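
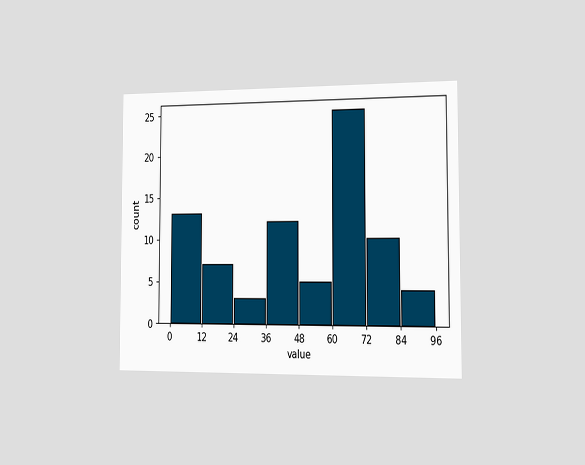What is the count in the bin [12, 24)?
The chart is viewed slightly from the right. The [12, 24) bin has height 7.

7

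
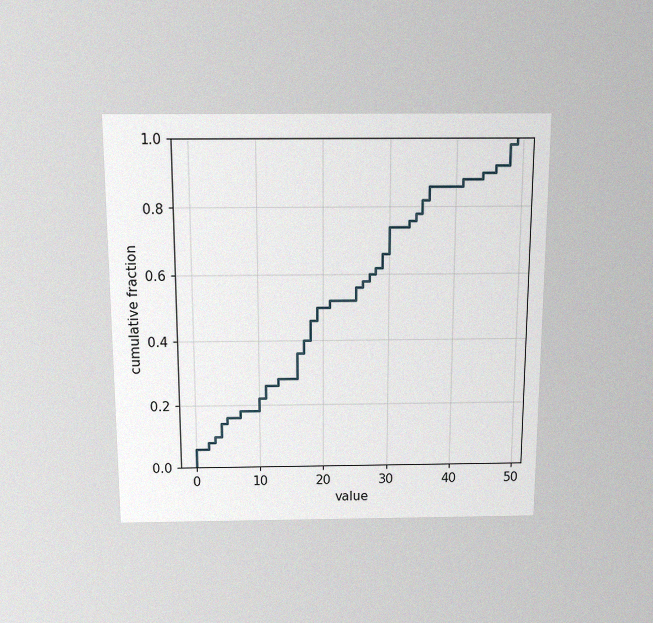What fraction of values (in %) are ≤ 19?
The chart is viewed slightly from above, with some photo noise. At x=19 the ECDF step is at 50%.

50%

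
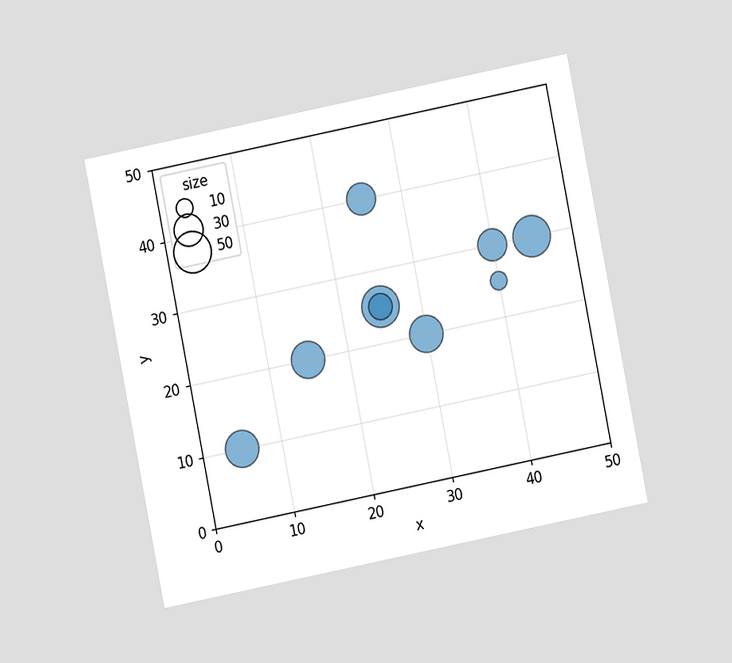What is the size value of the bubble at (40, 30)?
The chart is tilted about 11° counter-clockwise and viewed at a slight angle. Matching the bubble at (40, 30) against the size legend gives 30.

30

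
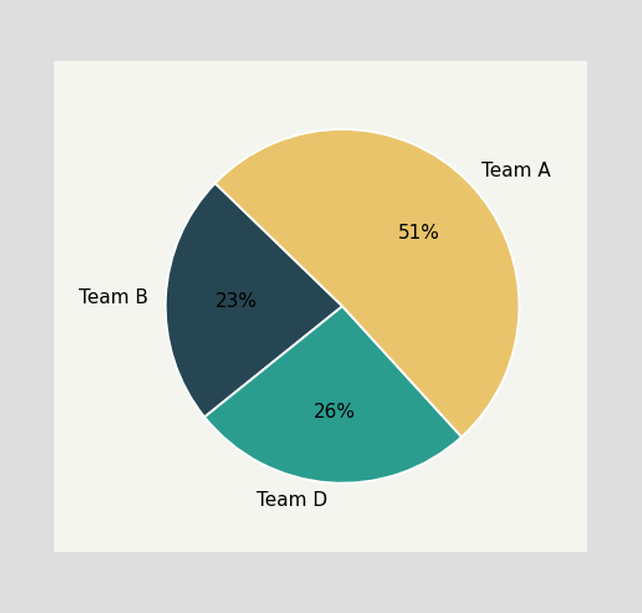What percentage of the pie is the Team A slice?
The Team A slice takes up 51% of the pie.

51%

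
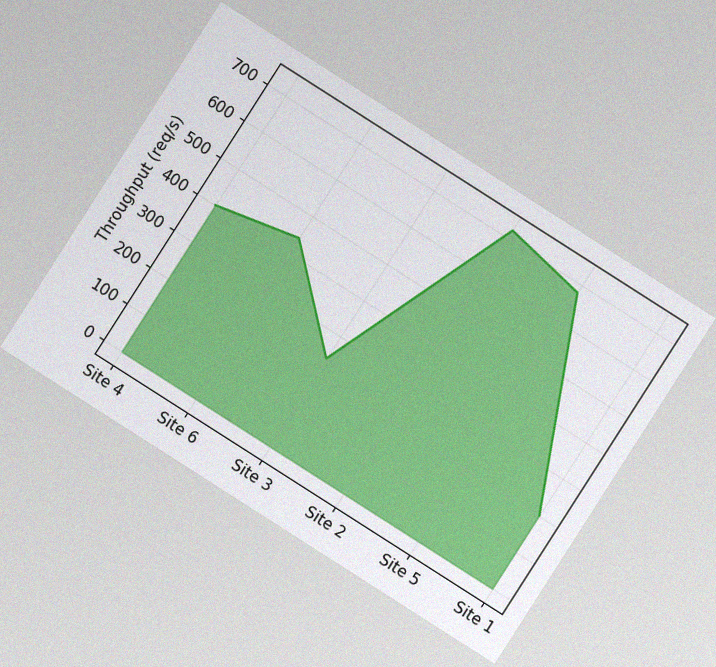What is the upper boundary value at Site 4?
The chart is tilted about 33° clockwise, with some photo noise. At Site 4 the upper boundary is at 400req/s.

400req/s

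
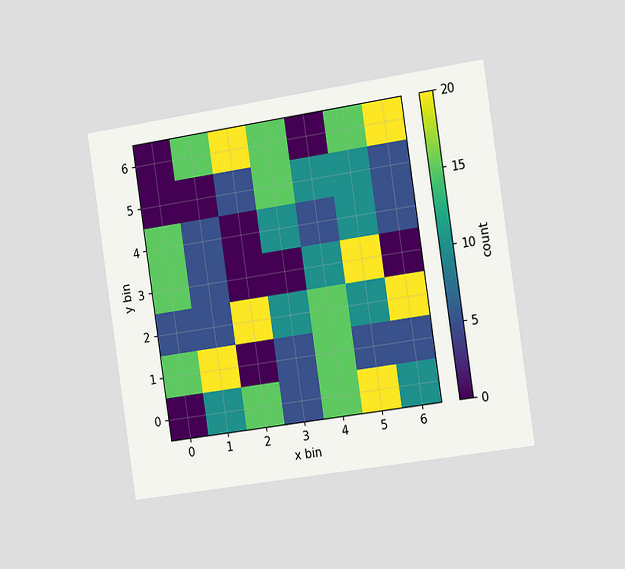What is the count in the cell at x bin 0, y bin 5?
The chart is tilted about 8° counter-clockwise and viewed slightly from the right. Matching the cell (0, 5) against the colorbar gives 0.

0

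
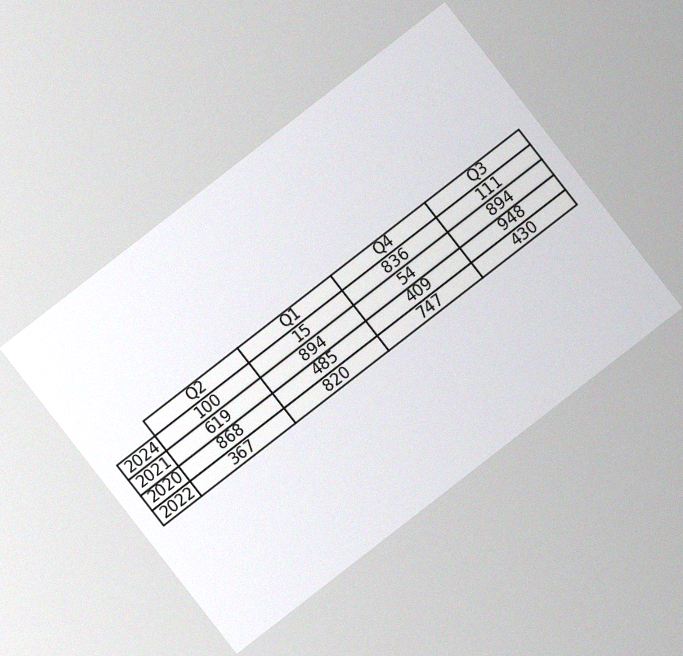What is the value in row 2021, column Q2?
619

The chart is tilted about 38° counter-clockwise, with some photo noise. The (2021, Q2) cell reads 619.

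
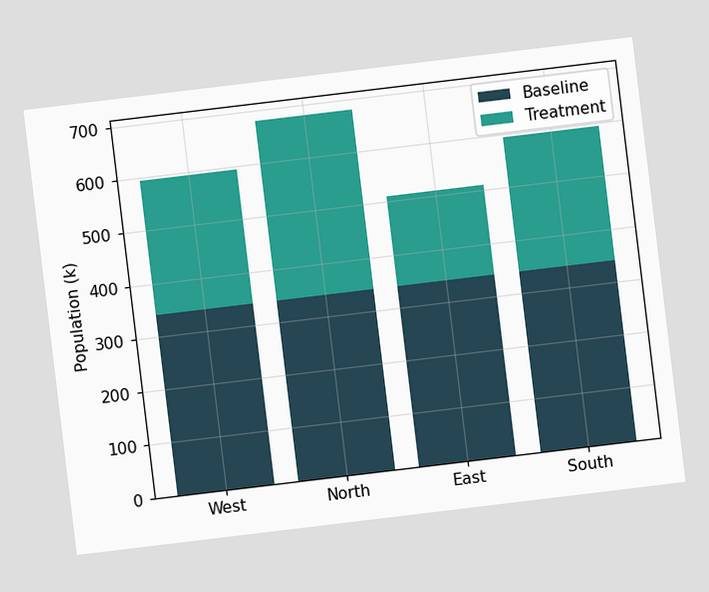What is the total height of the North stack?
680k

The chart is tilted about 7° counter-clockwise. The North stack's top reaches 680k on the y-axis.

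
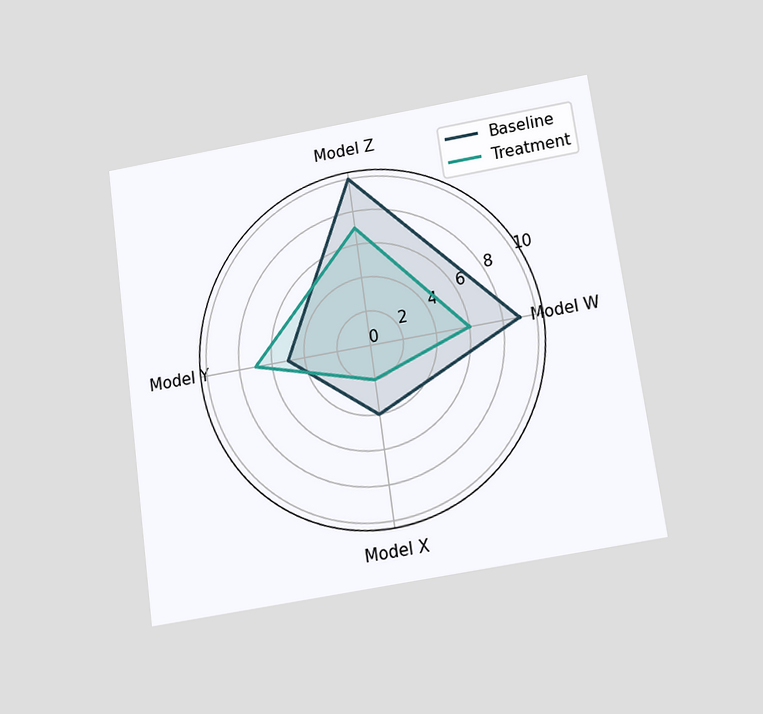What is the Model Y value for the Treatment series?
The chart is tilted about 8° counter-clockwise and viewed slightly from below. On the Model Y axis, Treatment reaches 7.

7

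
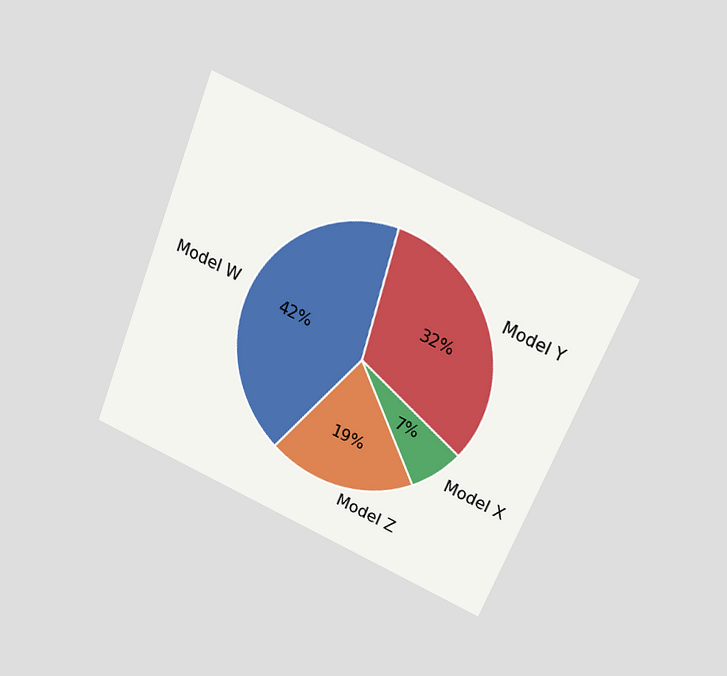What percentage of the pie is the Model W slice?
42%

The chart is tilted about 22° clockwise and viewed slightly from above. The Model W slice takes up 42% of the pie.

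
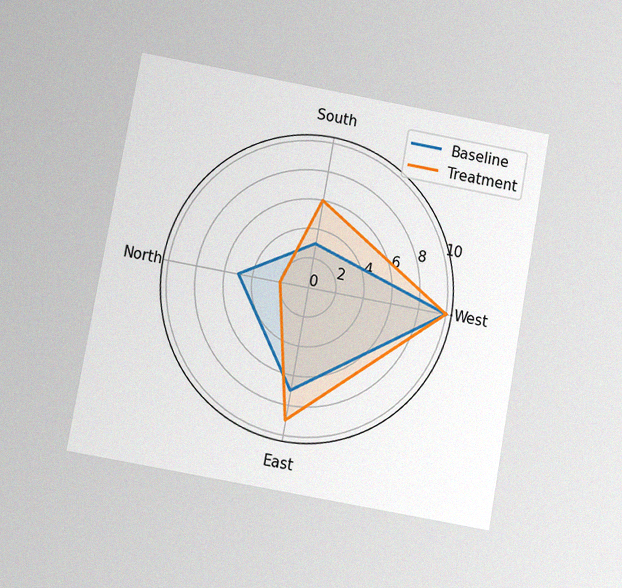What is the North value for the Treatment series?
The chart is tilted about 10° clockwise and viewed slightly from below, with some photo noise. On the North axis, Treatment reaches 2.

2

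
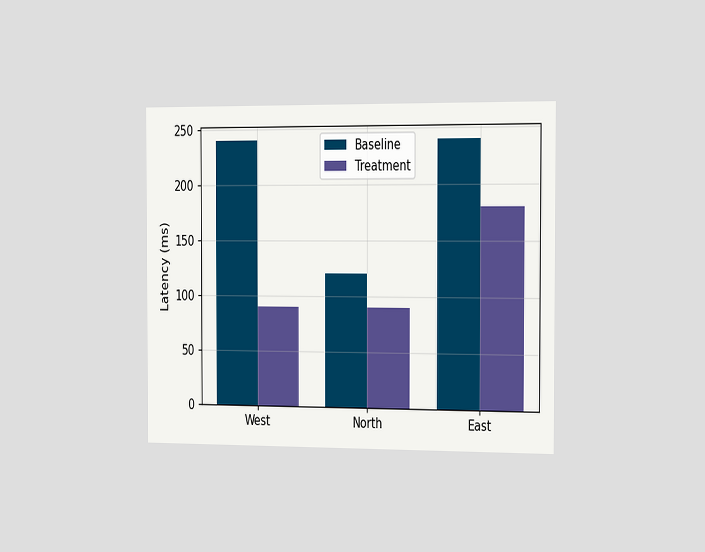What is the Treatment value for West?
90ms

The chart is viewed slightly from the right. The Treatment bar at West reaches 90ms on the y-axis.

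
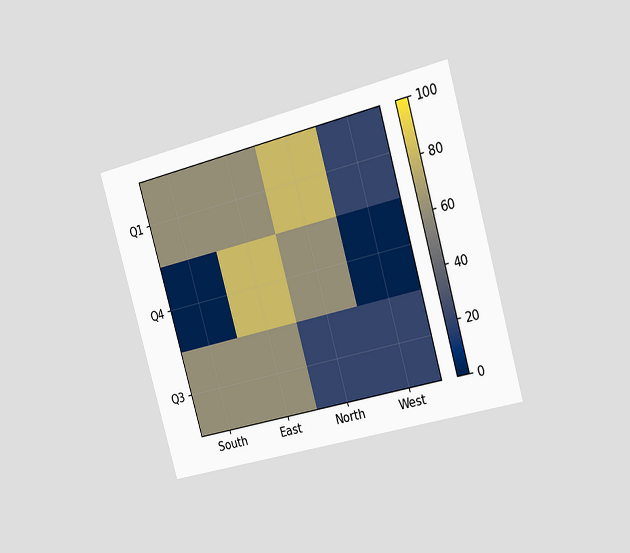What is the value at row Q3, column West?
The chart is tilted about 16° counter-clockwise and viewed slightly from the right. Matching cell (Q3, West) against the colorbar gives 20.

20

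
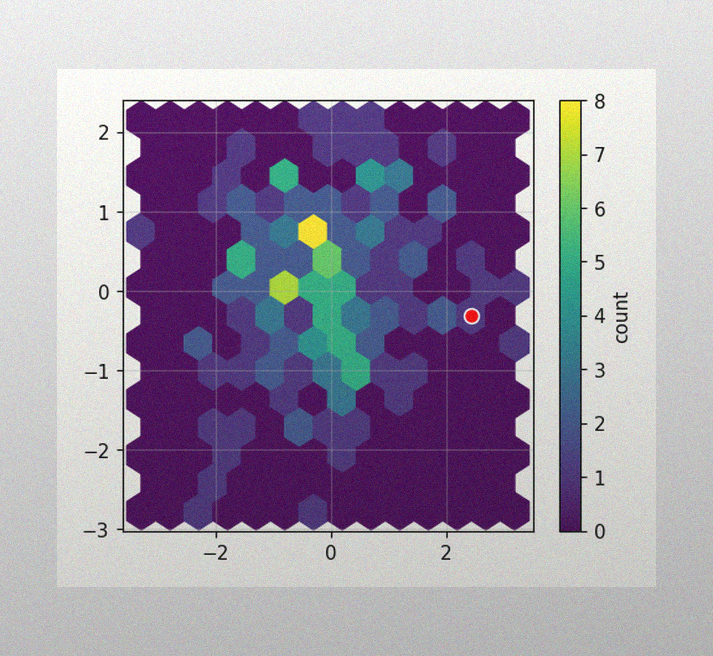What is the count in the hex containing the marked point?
The image has some photo noise and uneven lighting. The marked hex reads 1 on the colorbar.

1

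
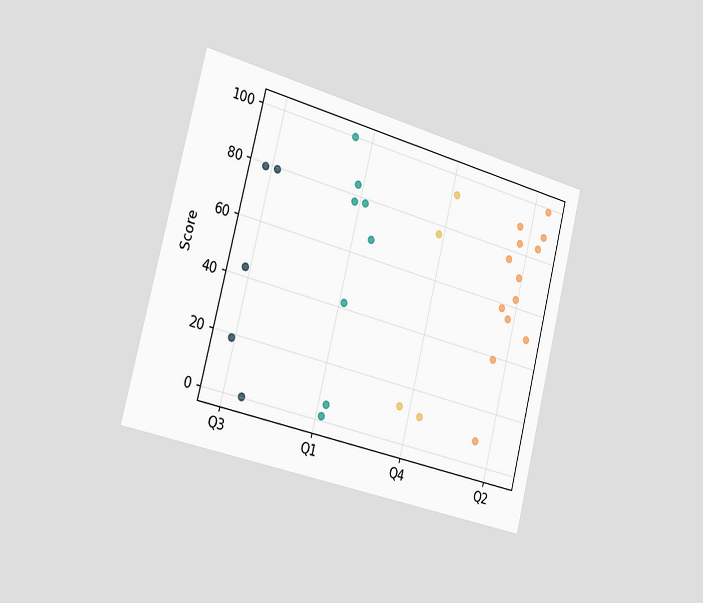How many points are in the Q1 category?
The chart is tilted about 14° clockwise and viewed slightly from the left. Counting the markers in the Q1 column gives 8.

8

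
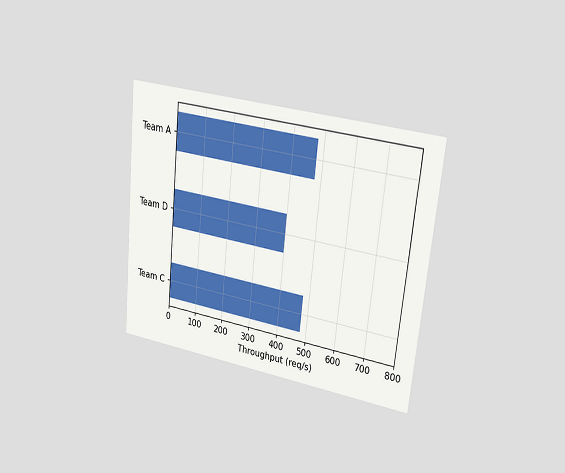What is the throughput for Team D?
The chart is tilted about 6° clockwise and viewed slightly from the right. Reading along the chart's x-axis, the Team D bar reaches 400req/s.

400req/s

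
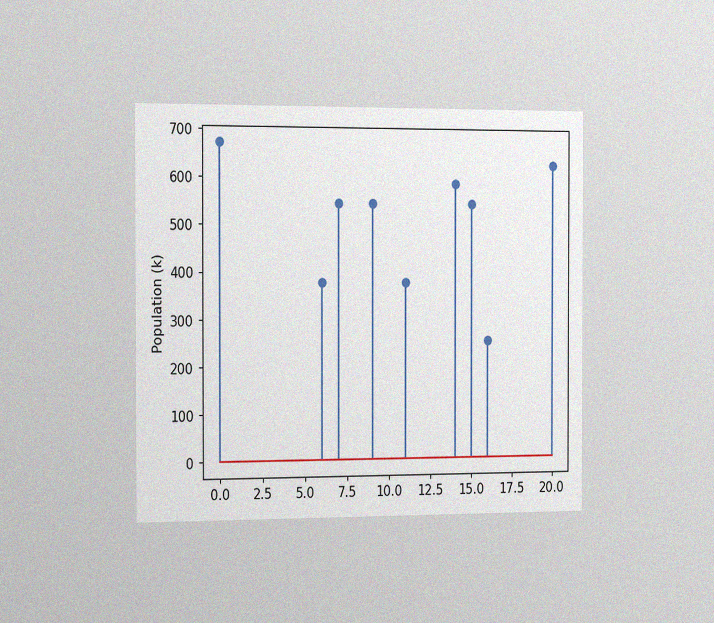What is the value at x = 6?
378k

The chart is viewed slightly from the left, with some photo noise. The stem at x=6 reaches 378k.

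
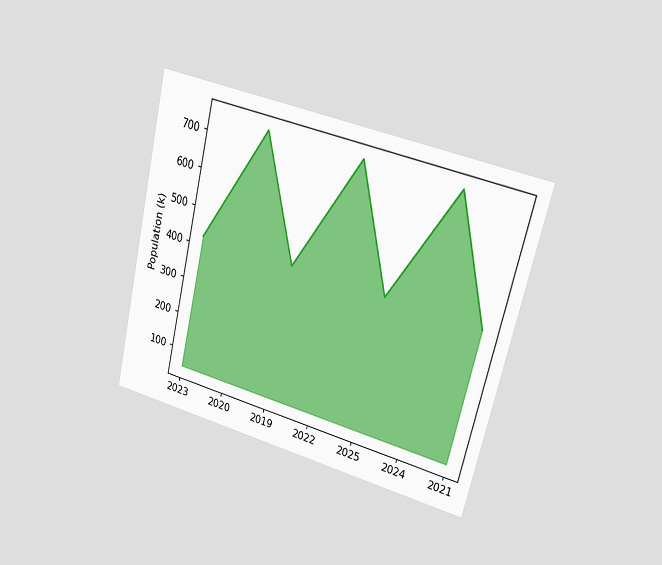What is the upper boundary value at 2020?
742k

The chart is tilted about 14° clockwise and viewed at a slight angle. At 2020 the upper boundary is at 742k.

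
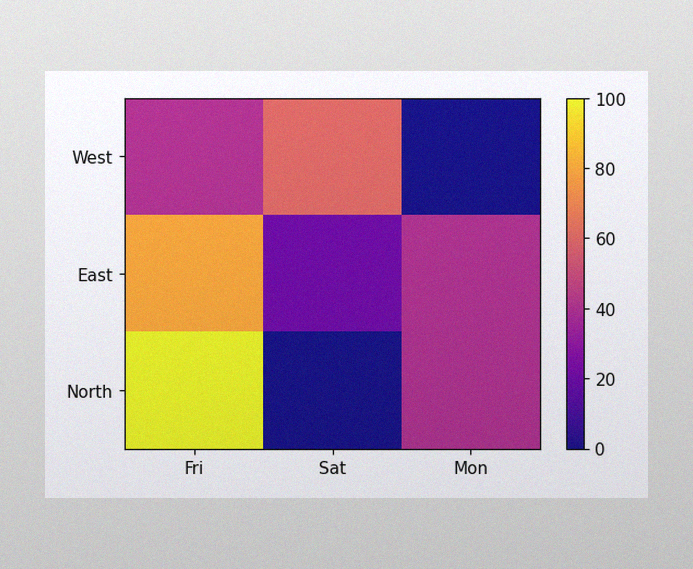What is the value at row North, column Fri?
100

The image has some photo noise and uneven lighting. Matching cell (North, Fri) against the colorbar gives 100.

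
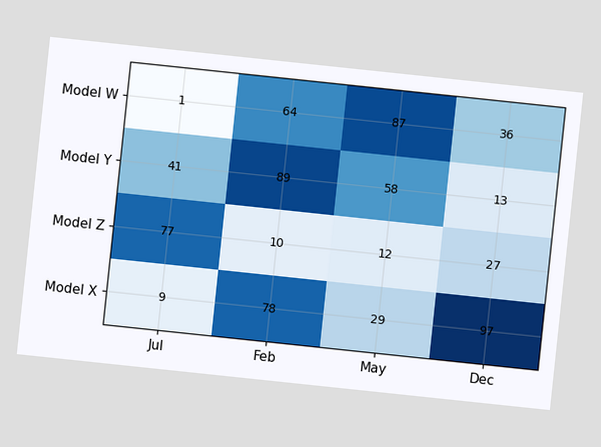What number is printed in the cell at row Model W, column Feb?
The chart is tilted about 6° clockwise. The (Model W, Feb) cell reads 64.

64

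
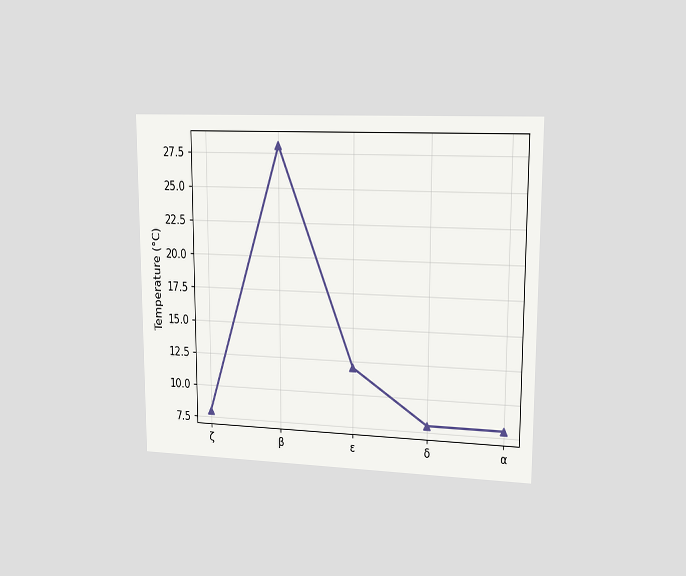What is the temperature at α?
The chart is viewed slightly from the right. At α, the line is at 8°C.

8°C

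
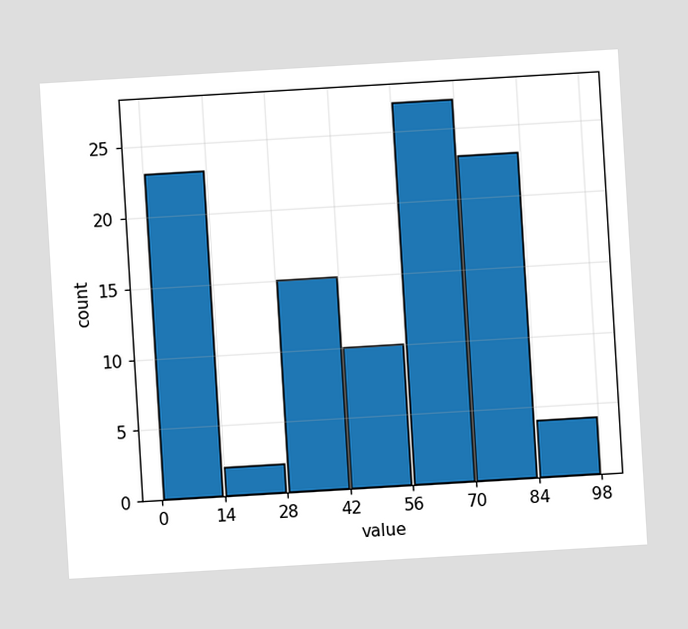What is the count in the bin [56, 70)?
27

The chart is tilted about 3° counter-clockwise. The [56, 70) bin has height 27.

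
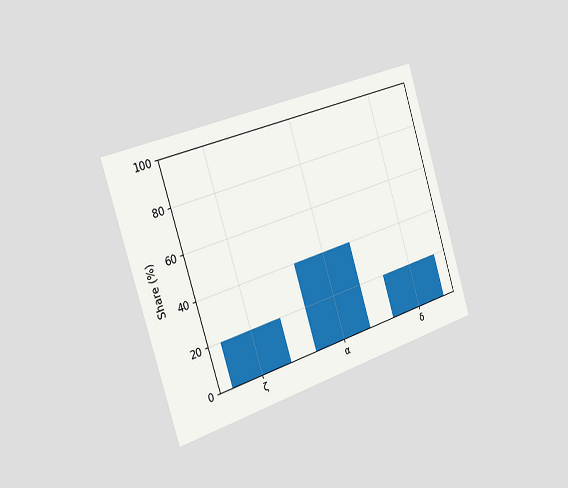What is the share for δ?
20%

The chart is tilted about 17° counter-clockwise and viewed slightly from the left. Reading along the chart's y-axis, the δ bar reaches 20%.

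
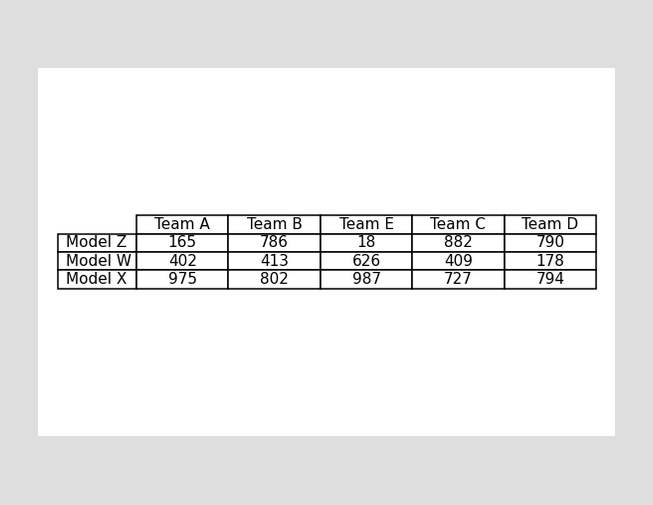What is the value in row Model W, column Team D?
The (Model W, Team D) cell reads 178.

178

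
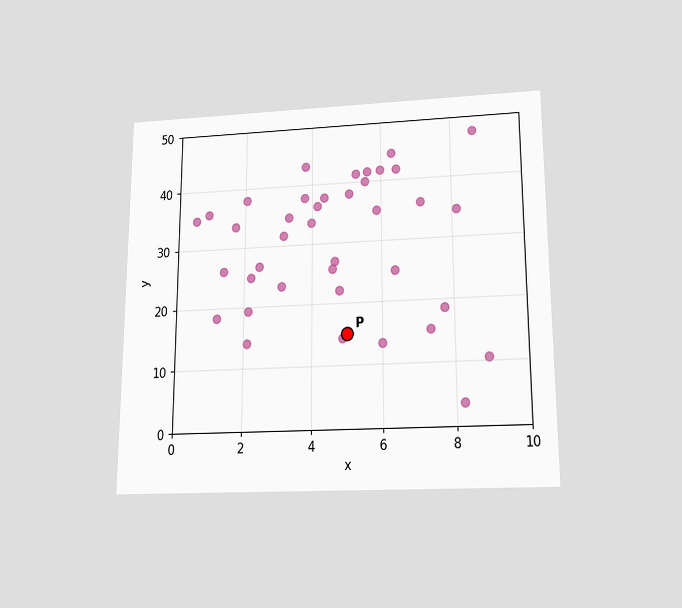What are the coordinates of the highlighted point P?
(5, 15)

The chart is viewed slightly from below. Following the gridlines from P to each axis, P sits at (5, 15).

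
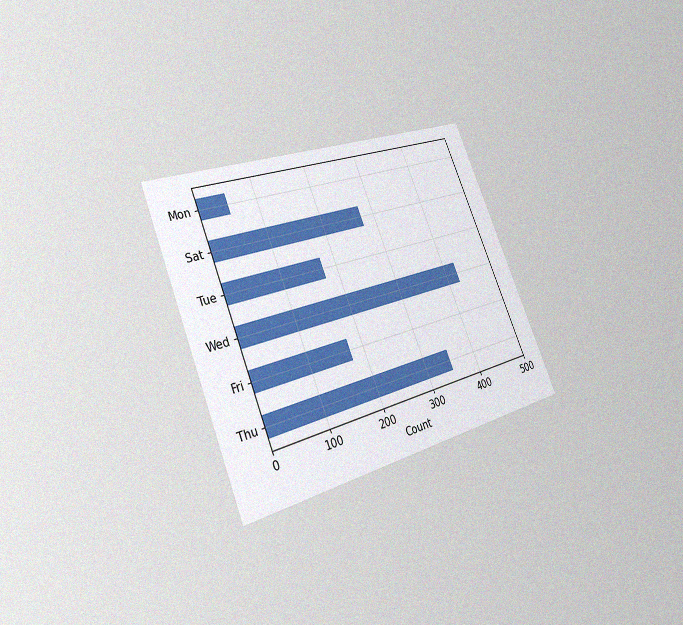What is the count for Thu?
350

The chart is tilted about 22° counter-clockwise and viewed slightly from the left, with some photo noise. Reading along the chart's x-axis, the Thu bar reaches 350.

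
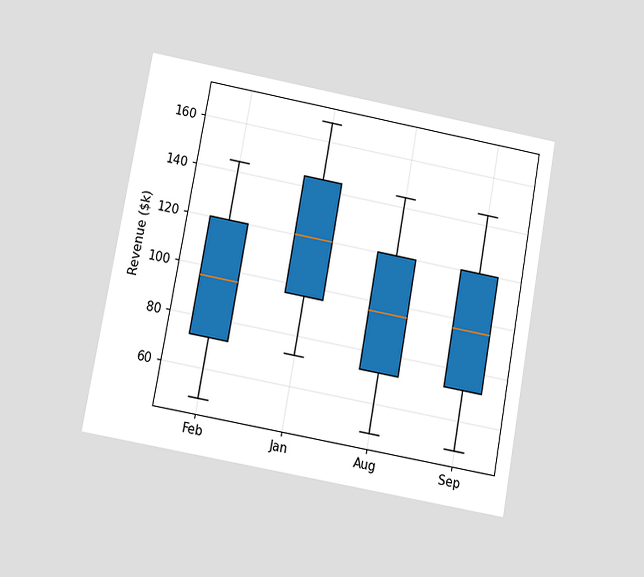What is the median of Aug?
The chart is tilted about 10° clockwise and viewed slightly from below. The median line in the Aug box sits at $96k.

$96k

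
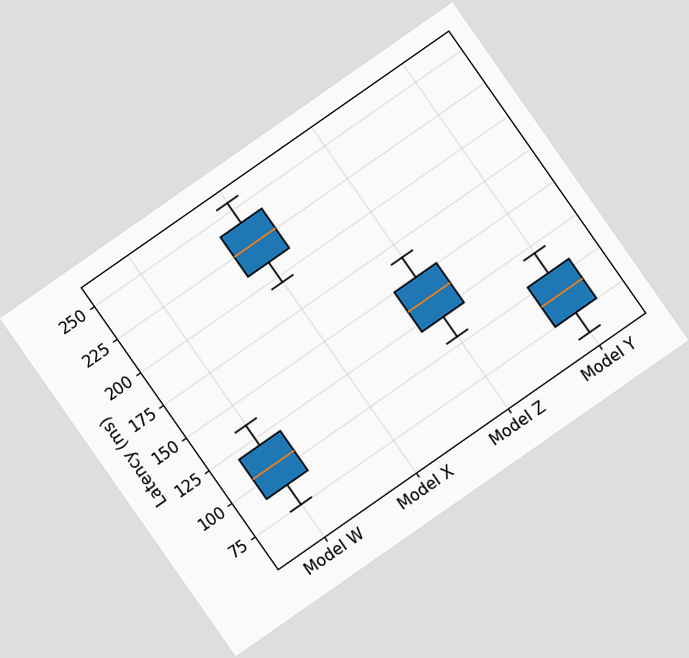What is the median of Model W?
The chart is tilted about 35° counter-clockwise. The median line in the Model W box sits at 105ms.

105ms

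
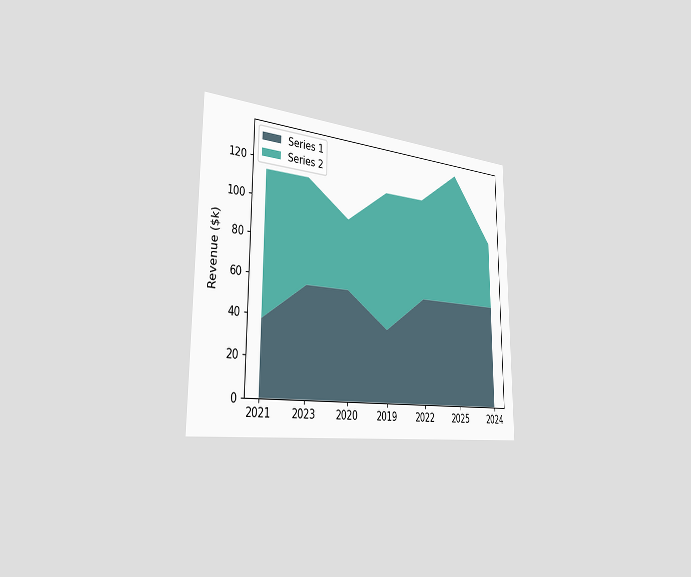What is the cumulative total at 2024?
$95k

The chart is viewed slightly from the left. The stacked total at 2024 reaches $95k.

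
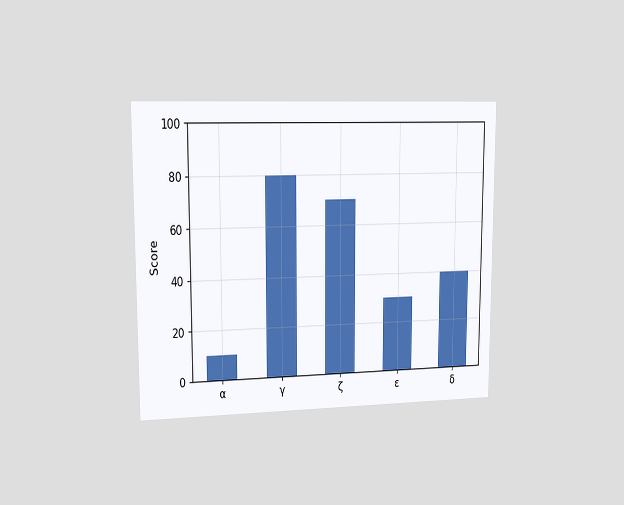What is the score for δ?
40

The chart is viewed slightly from the left. Reading along the chart's y-axis, the δ bar reaches 40.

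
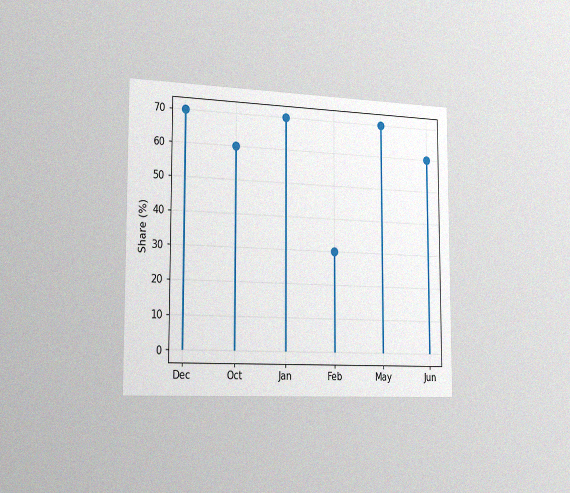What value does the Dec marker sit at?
70%

The chart is viewed slightly from the left, with some photo noise. The Dec marker sits at 70%.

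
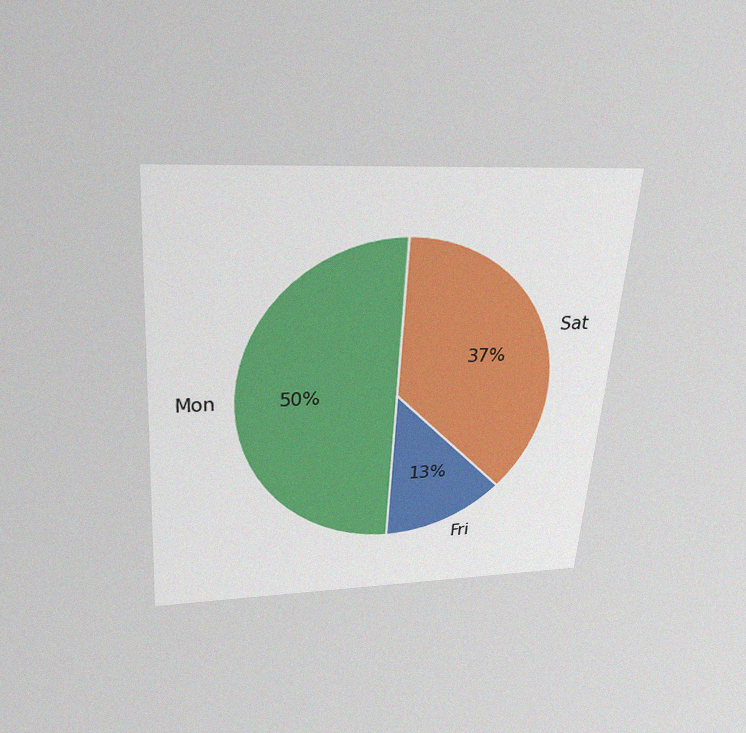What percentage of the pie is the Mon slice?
The chart is tilted about 4° clockwise and viewed slightly from above, with some photo noise. The Mon slice takes up 50% of the pie.

50%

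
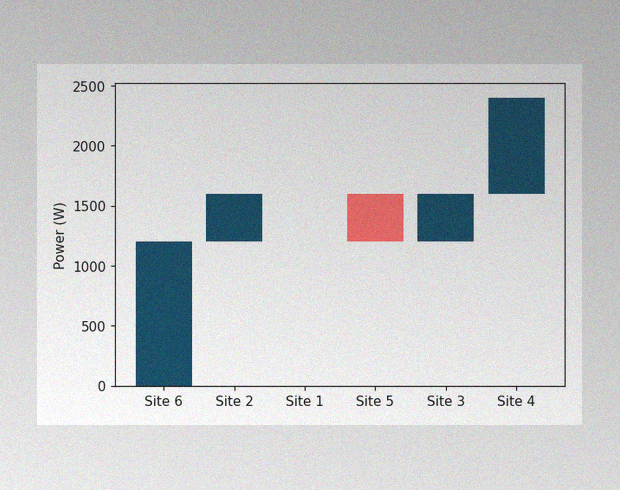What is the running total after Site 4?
The image has some photo noise and uneven lighting. After Site 4 the running total reaches 2400W.

2400W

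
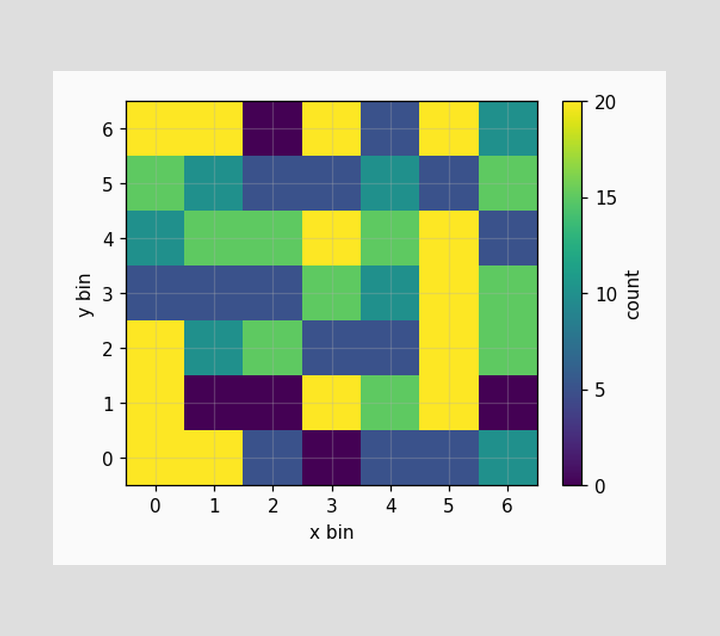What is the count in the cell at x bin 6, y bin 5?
Matching the cell (6, 5) against the colorbar gives 15.

15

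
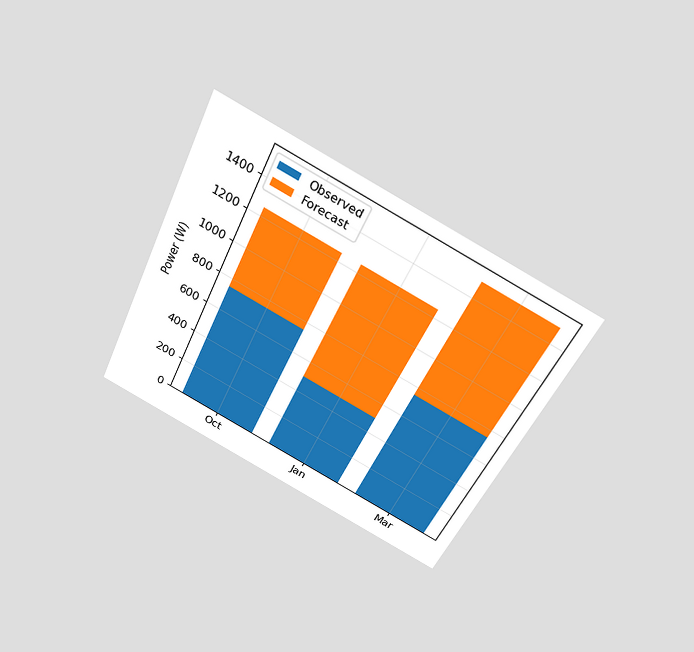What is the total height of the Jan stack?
1250W

The chart is tilted about 25° clockwise and viewed slightly from above. The Jan stack's top reaches 1250W on the y-axis.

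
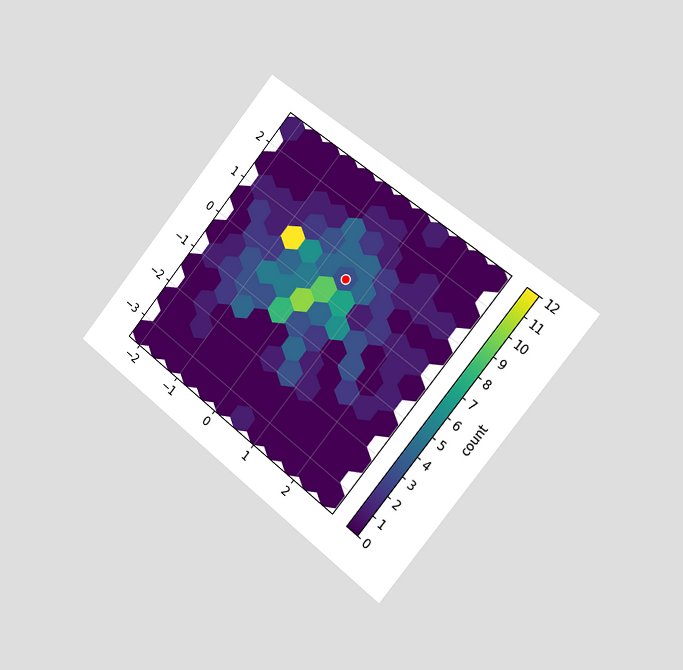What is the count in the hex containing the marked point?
The chart is tilted about 39° clockwise and viewed slightly from the right. The marked hex reads 3 on the colorbar.

3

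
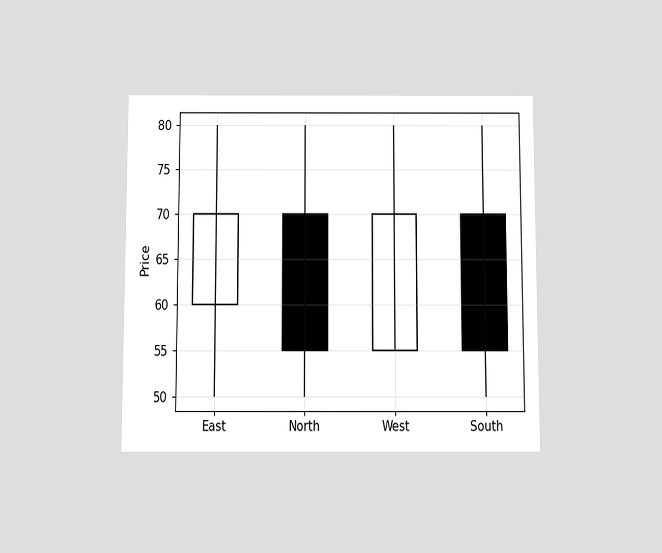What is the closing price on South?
The chart is viewed slightly from below. The South candle closes at 55.

55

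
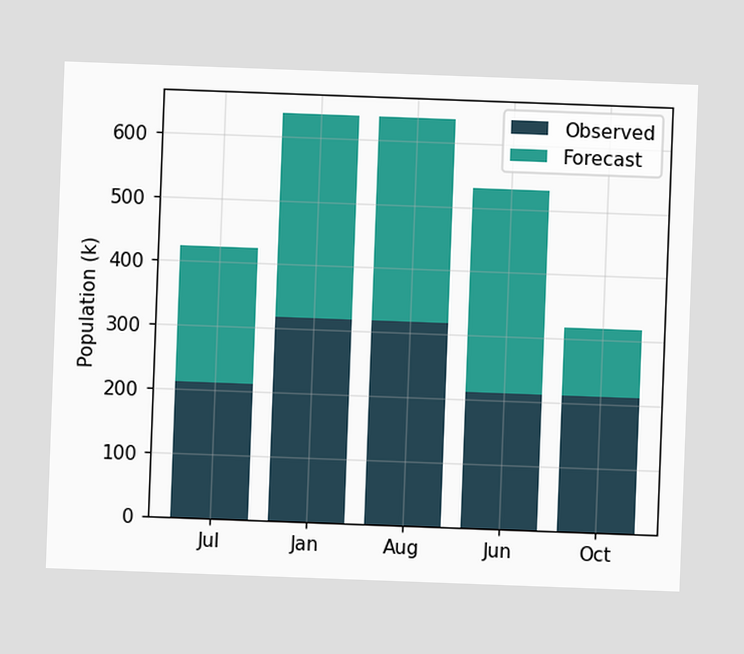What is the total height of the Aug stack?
636k

The chart is tilted about 2° clockwise. The Aug stack's top reaches 636k on the y-axis.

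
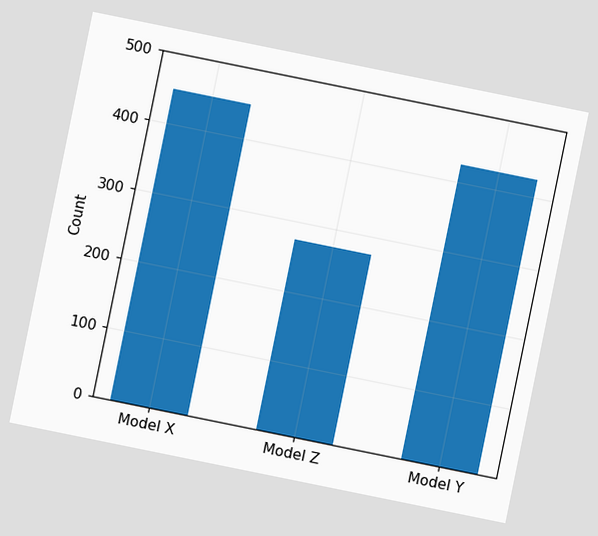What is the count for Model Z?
The chart is tilted about 11° clockwise. Reading along the chart's y-axis, the Model Z bar reaches 275.

275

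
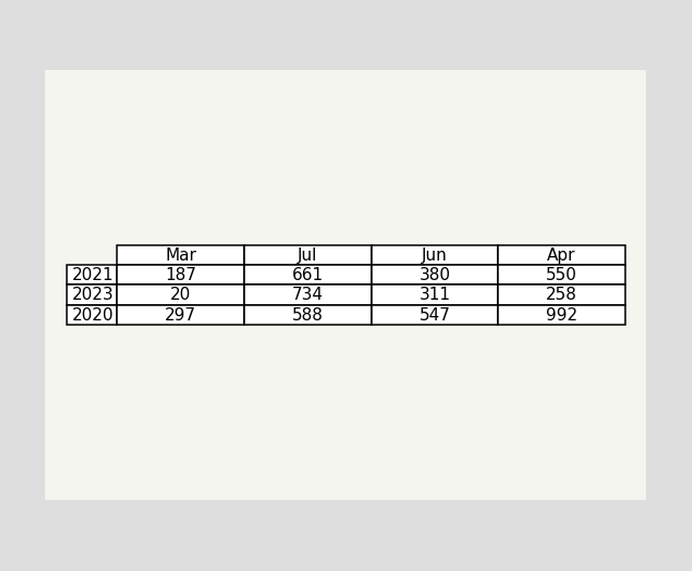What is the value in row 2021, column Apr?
550

The (2021, Apr) cell reads 550.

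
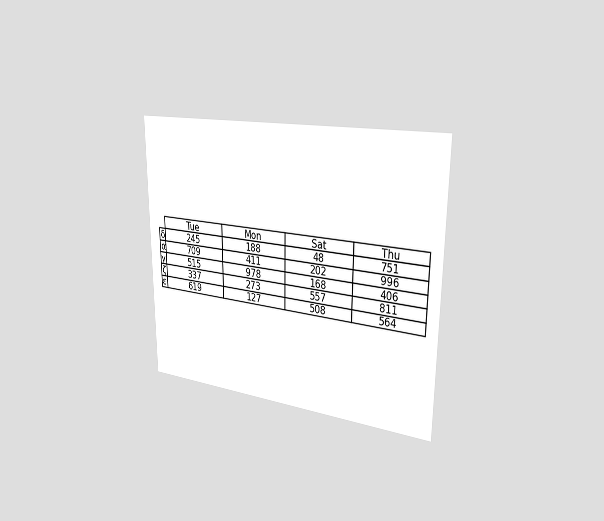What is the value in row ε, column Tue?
The chart is viewed slightly from the right. The (ε, Tue) cell reads 619.

619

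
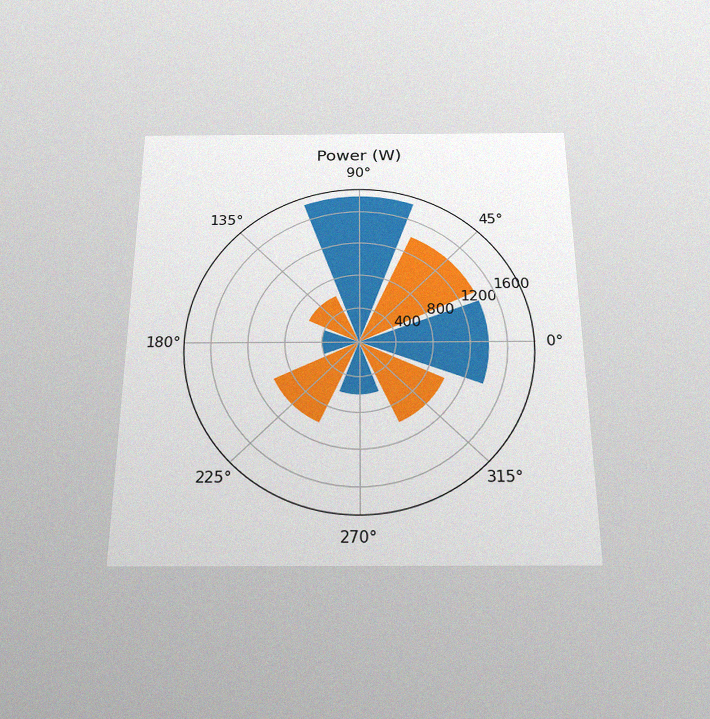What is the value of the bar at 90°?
The chart is viewed slightly from below, with some photo noise. The bar at 90° reaches 1800W on the radial axis.

1800W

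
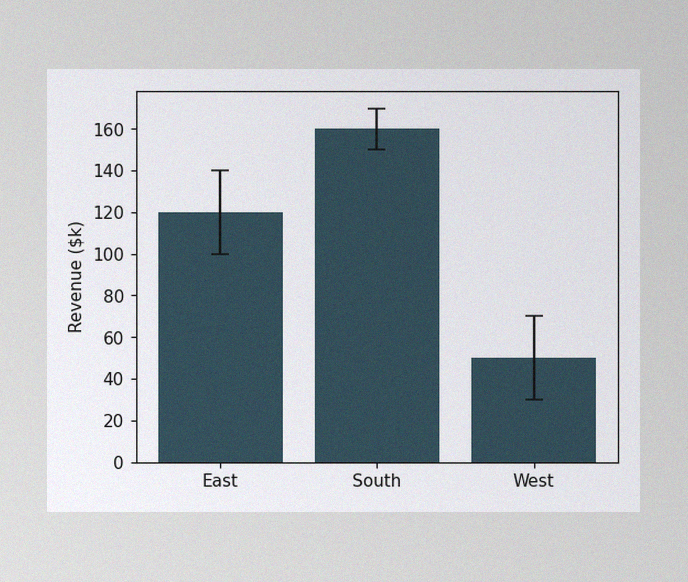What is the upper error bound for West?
The image has some photo noise and uneven lighting. The West bar's upper whisker reaches $70k.

$70k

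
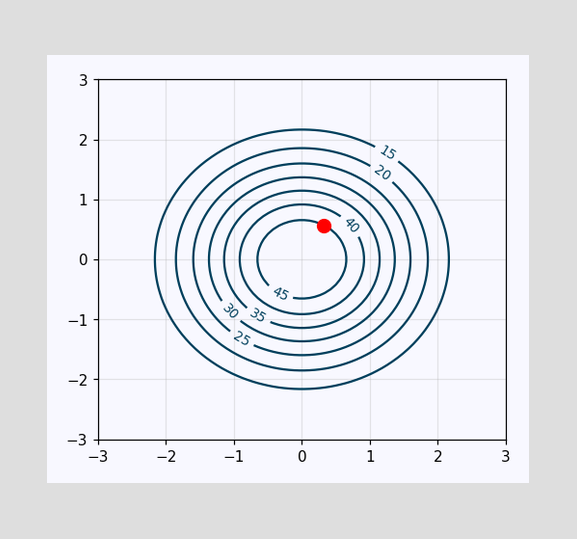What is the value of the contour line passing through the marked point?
The marked point sits on the contour labelled 45.

45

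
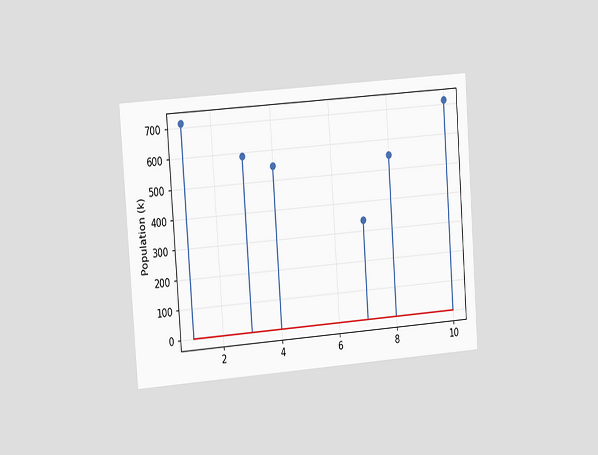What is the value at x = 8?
The chart is tilted about 4° counter-clockwise and viewed slightly from the left. The stem at x=8 reaches 546k.

546k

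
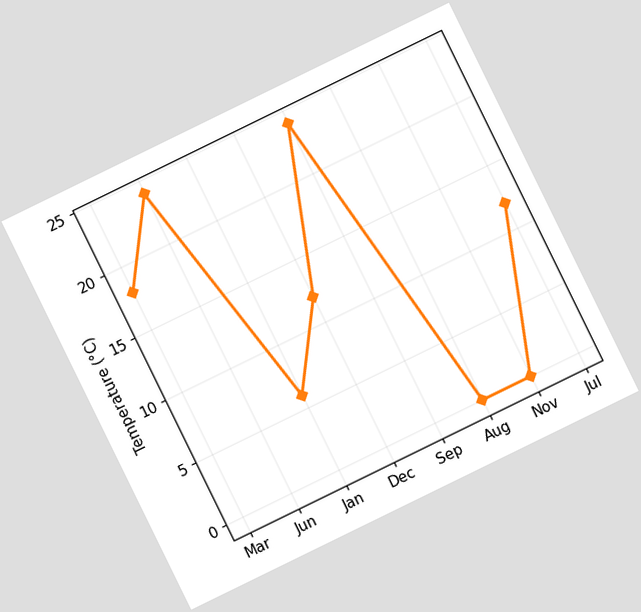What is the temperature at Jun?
The chart is tilted about 26° counter-clockwise. At Jun, the line is at 24°C.

24°C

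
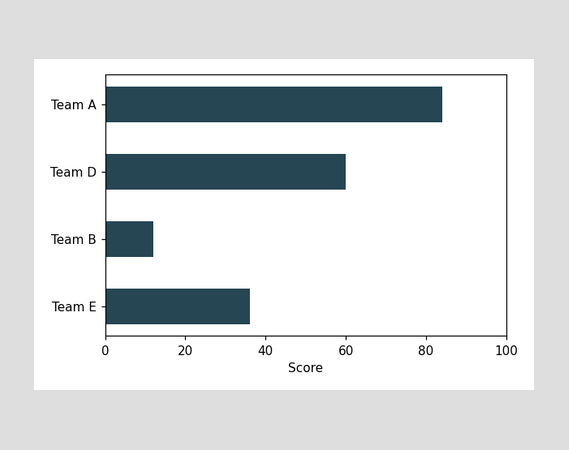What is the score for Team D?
60

Reading along the chart's x-axis, the Team D bar reaches 60.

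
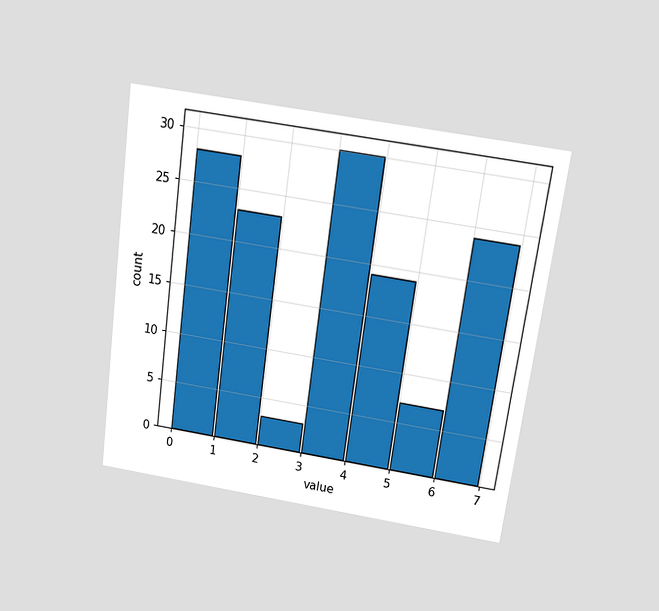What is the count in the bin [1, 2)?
23

The chart is tilted about 8° clockwise and viewed slightly from above. The [1, 2) bin has height 23.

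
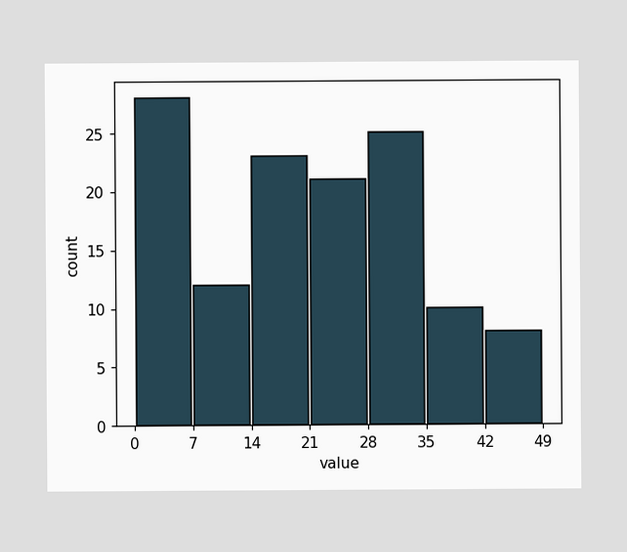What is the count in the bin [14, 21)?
23

The [14, 21) bin has height 23.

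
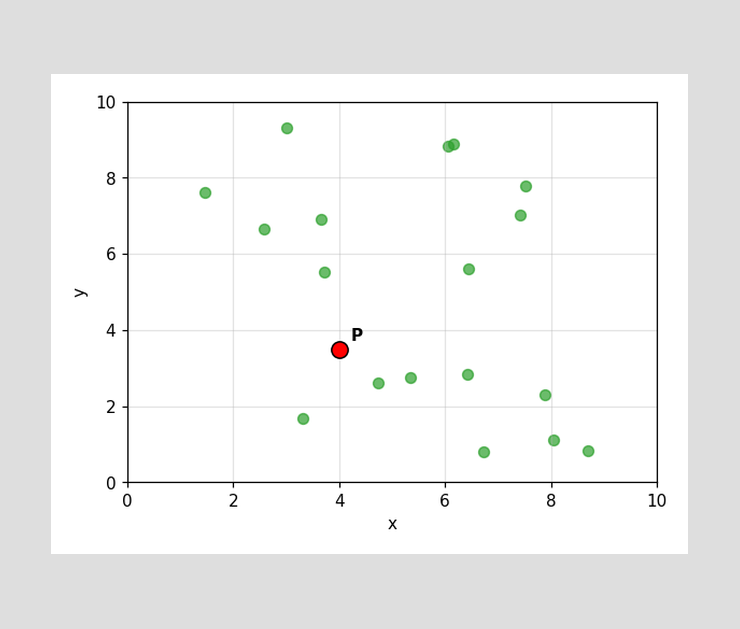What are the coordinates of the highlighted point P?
(4, 3.5)

Following the gridlines from P to each axis, P sits at (4, 3.5).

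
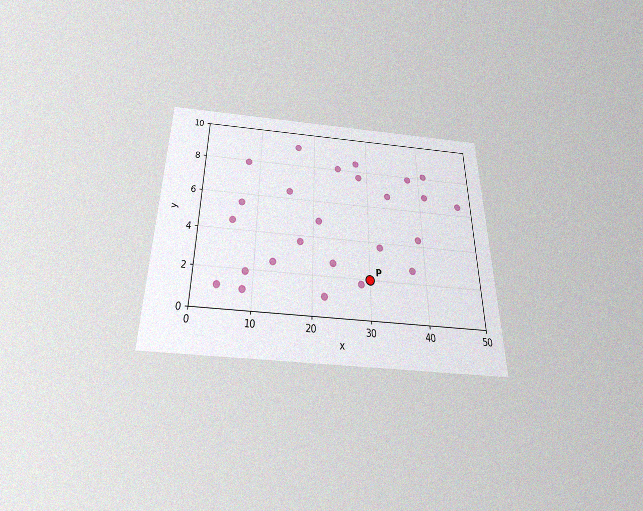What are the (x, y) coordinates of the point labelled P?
The chart is viewed slightly from below, with some photo noise. Following the gridlines from P to each axis, P sits at (30, 2).

(30, 2)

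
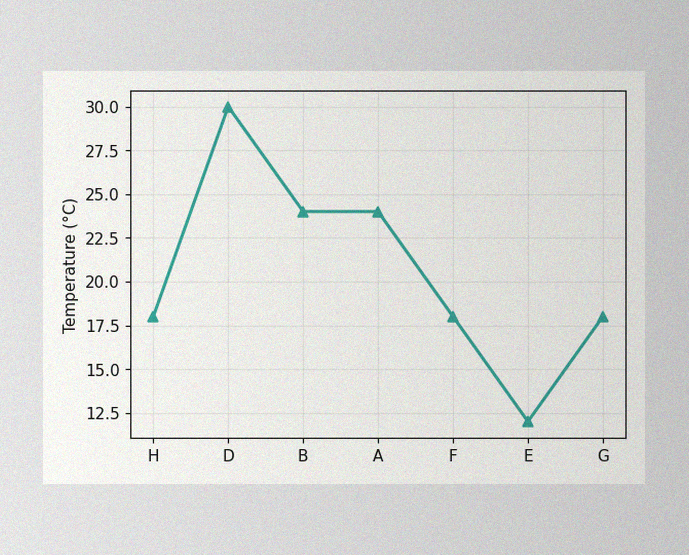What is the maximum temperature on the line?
30°C

The image has some photo noise and uneven lighting. The highest point is at D, and reading across to the y-axis gives 30°C.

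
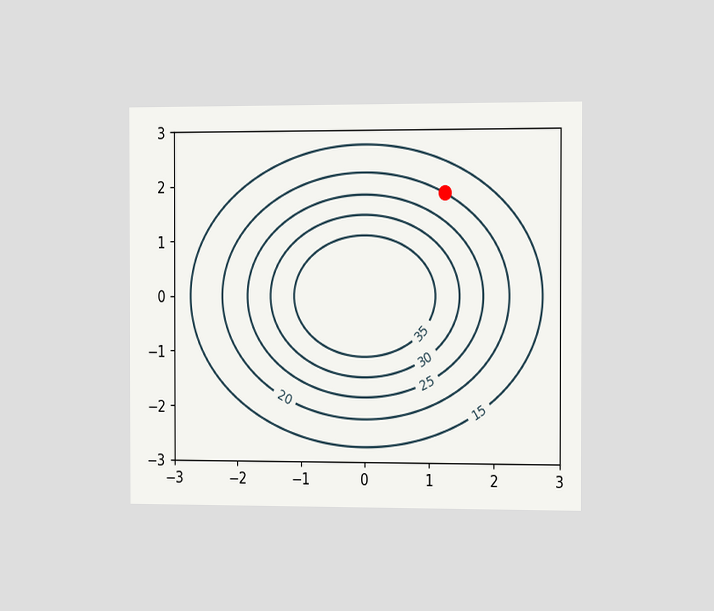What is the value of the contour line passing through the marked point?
20

The chart is viewed slightly from the right. The marked point sits on the contour labelled 20.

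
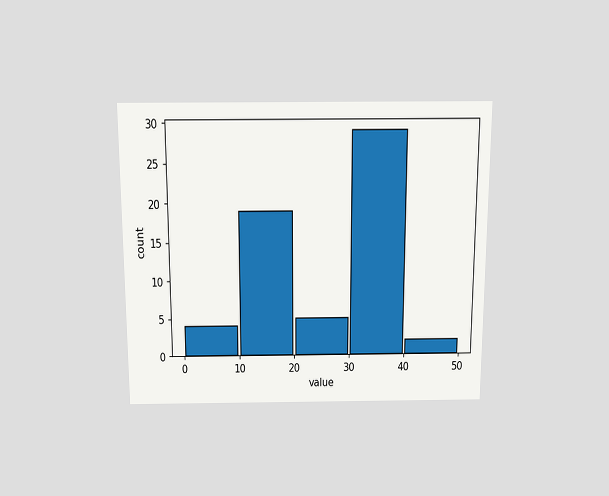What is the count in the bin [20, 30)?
The chart is viewed slightly from above. The [20, 30) bin has height 5.

5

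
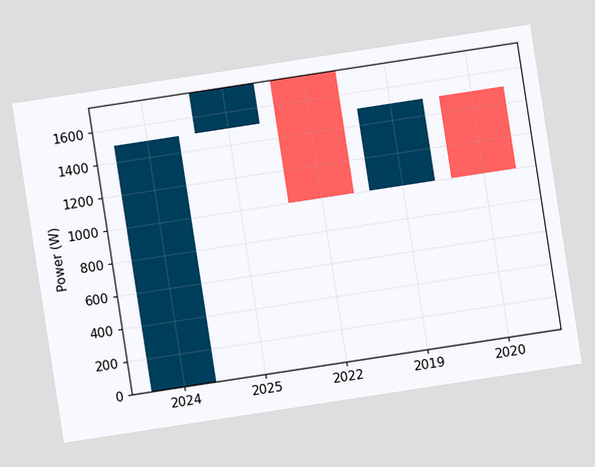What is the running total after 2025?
1750W

The chart is tilted about 9° counter-clockwise. After 2025 the running total reaches 1750W.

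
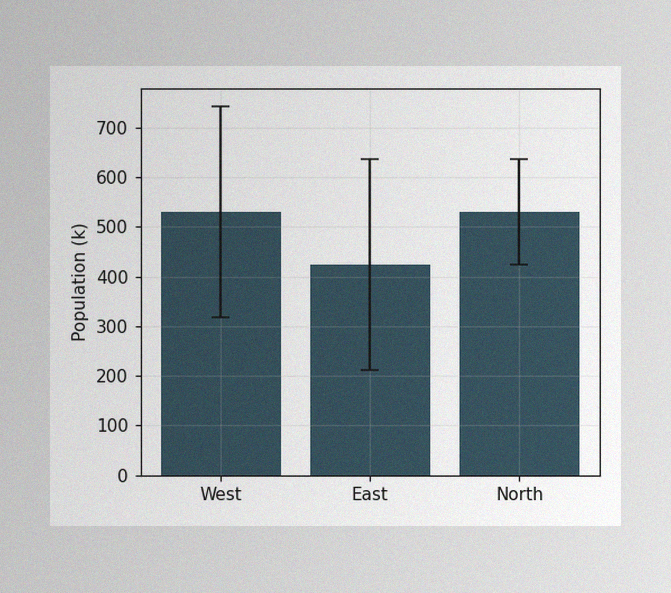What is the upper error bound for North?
The image has some photo noise and uneven lighting. The North bar's upper whisker reaches 636k.

636k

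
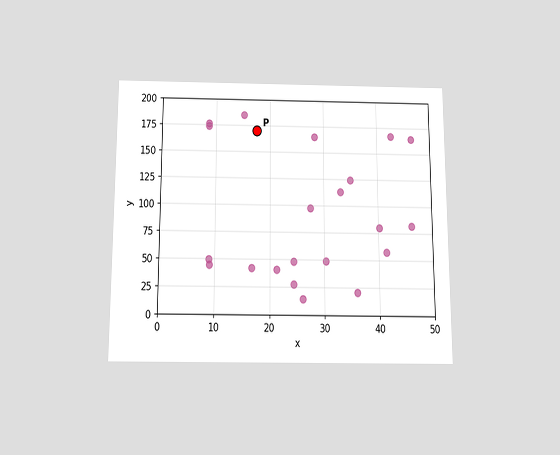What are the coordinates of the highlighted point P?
(17.5, 170)

The chart is viewed slightly from below. Following the gridlines from P to each axis, P sits at (17.5, 170).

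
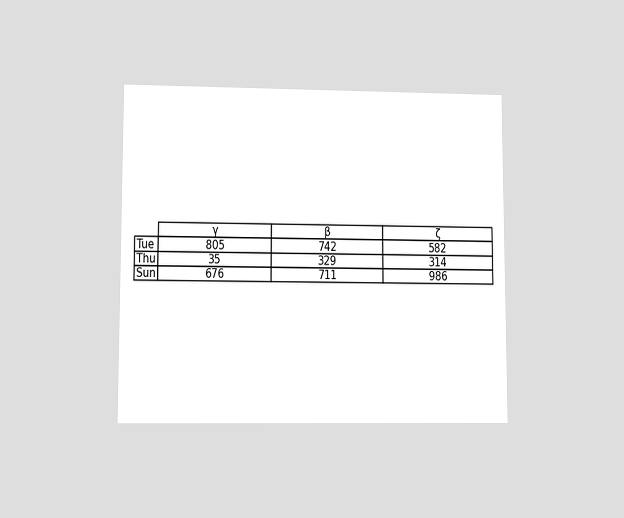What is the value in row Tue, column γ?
The chart is viewed at a slight angle. The (Tue, γ) cell reads 805.

805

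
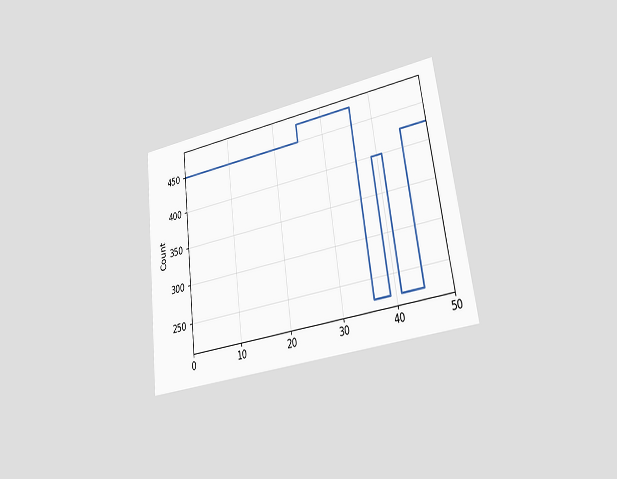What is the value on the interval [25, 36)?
The chart is tilted about 7° counter-clockwise and viewed slightly from the right. On [25, 36) the step sits at 475.

475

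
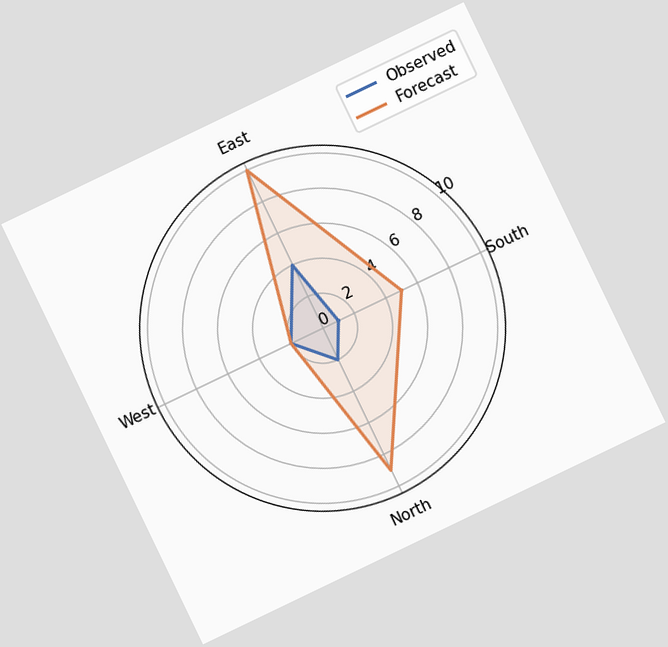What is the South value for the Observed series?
The chart is tilted about 26° counter-clockwise. On the South axis, Observed reaches 1.

1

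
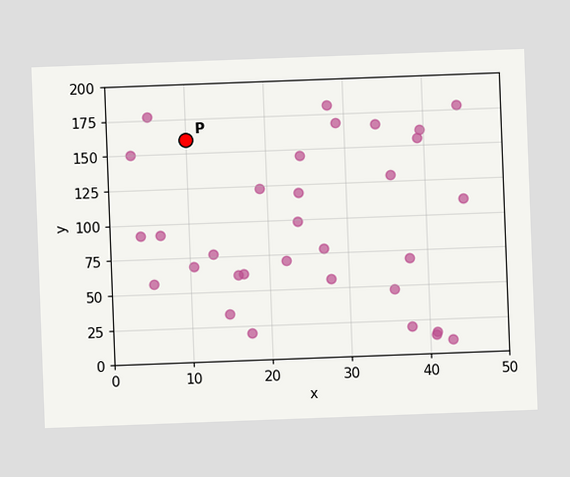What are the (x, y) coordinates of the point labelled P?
(10, 160)

The chart is tilted about 2° counter-clockwise. Following the gridlines from P to each axis, P sits at (10, 160).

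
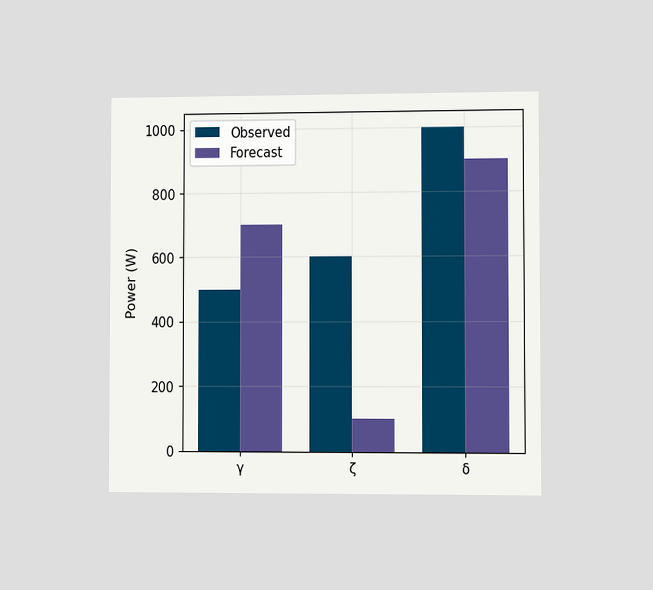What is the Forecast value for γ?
The chart is viewed slightly from the right. The Forecast bar at γ reaches 700W on the y-axis.

700W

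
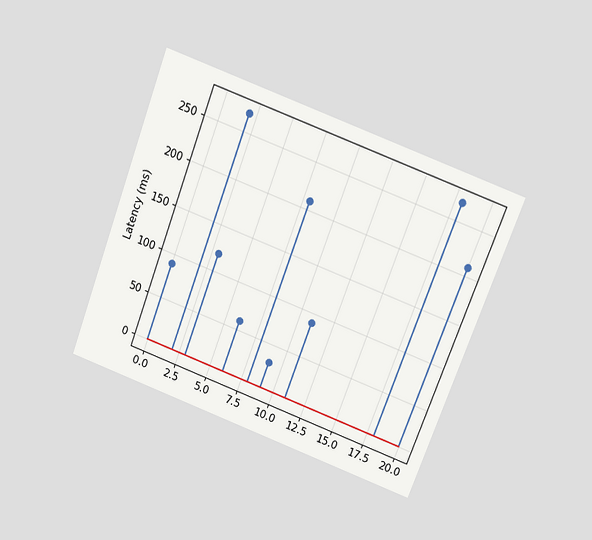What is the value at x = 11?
90ms

The chart is tilted about 21° clockwise and viewed slightly from above. The stem at x=11 reaches 90ms.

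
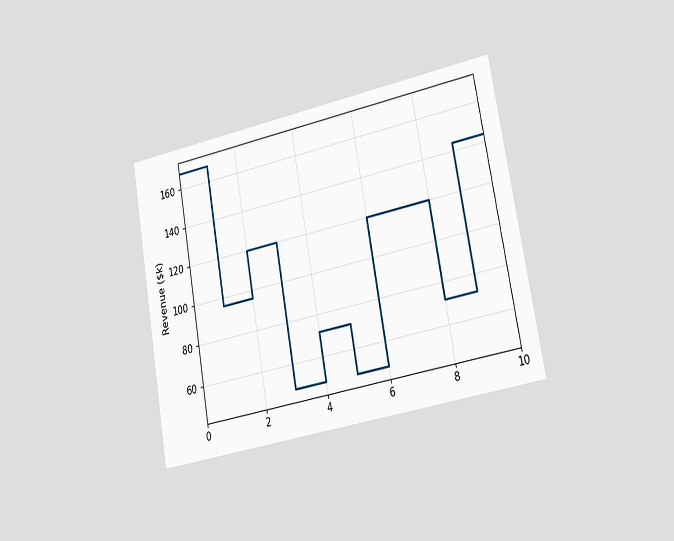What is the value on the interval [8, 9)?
$72k

The chart is tilted about 10° counter-clockwise and viewed slightly from the right. On [8, 9) the step sits at $72k.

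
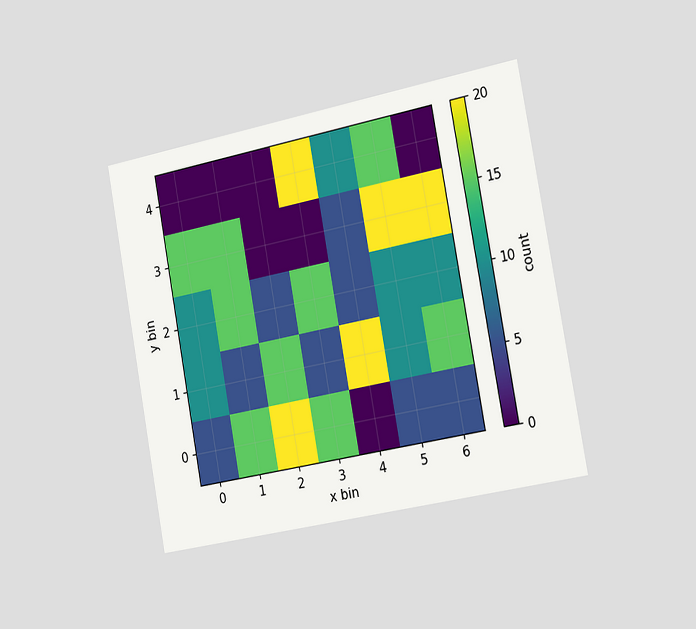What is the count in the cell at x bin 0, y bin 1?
The chart is tilted about 10° counter-clockwise and viewed slightly from the right. Matching the cell (0, 1) against the colorbar gives 10.

10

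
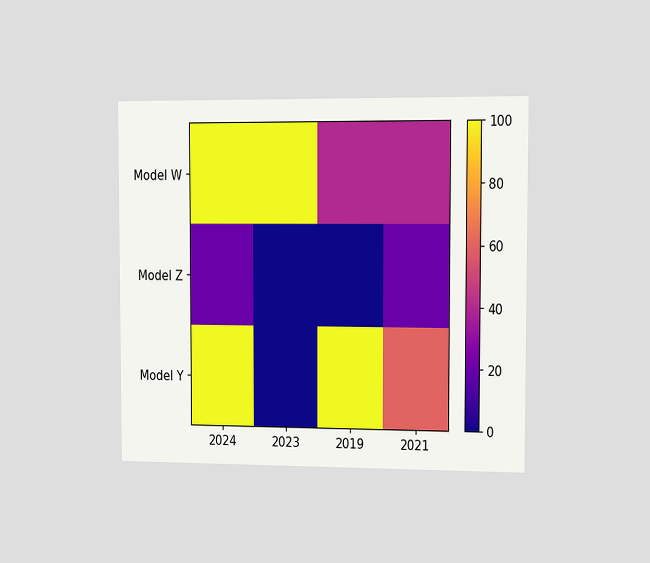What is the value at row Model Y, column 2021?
The chart is viewed slightly from the right. Matching cell (Model Y, 2021) against the colorbar gives 60.

60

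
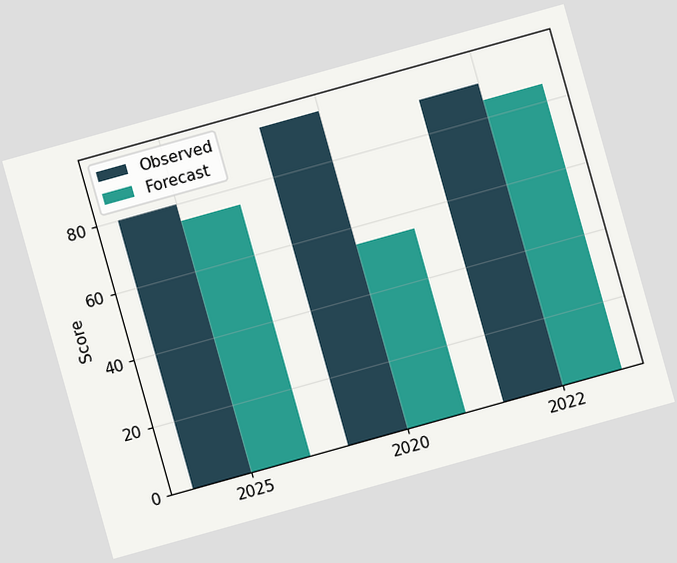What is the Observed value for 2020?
The chart is tilted about 16° counter-clockwise. The Observed bar at 2020 reaches 95 on the y-axis.

95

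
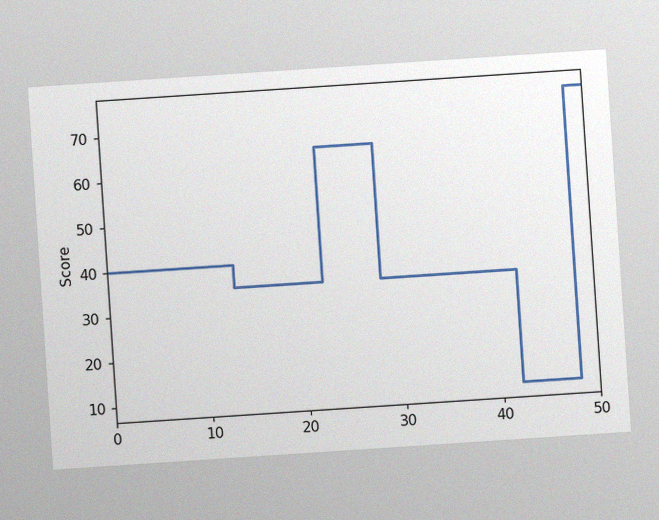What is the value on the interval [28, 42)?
The chart is tilted about 4° counter-clockwise, with some photo noise. On [28, 42) the step sits at 35.

35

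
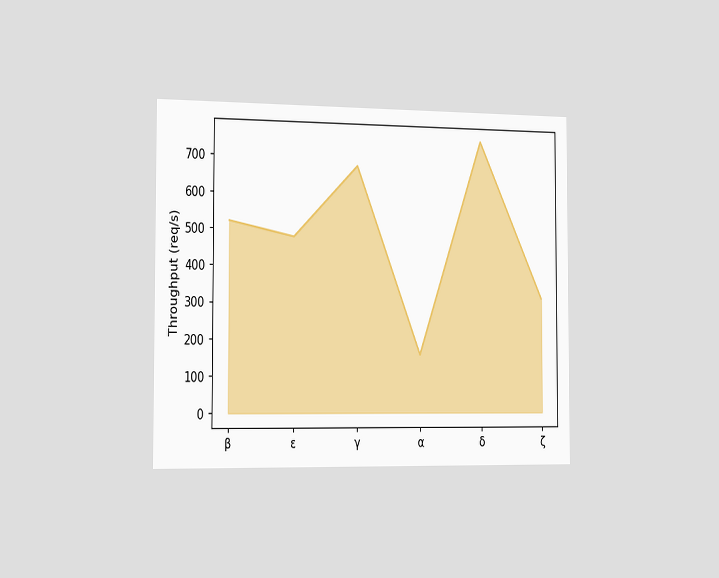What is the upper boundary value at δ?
The chart is viewed slightly from the left. At δ the upper boundary is at 760req/s.

760req/s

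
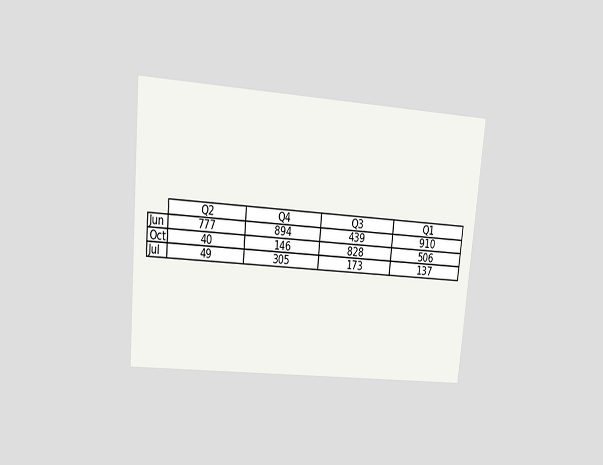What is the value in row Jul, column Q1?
The chart is tilted about 5° clockwise and viewed at a slight angle. The (Jul, Q1) cell reads 137.

137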